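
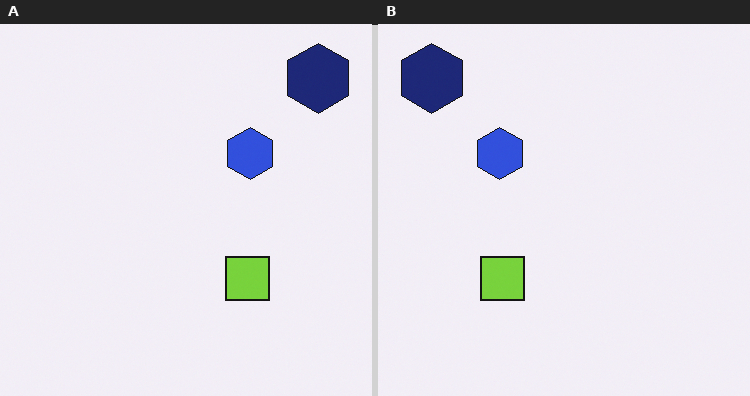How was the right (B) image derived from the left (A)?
It was flipped horizontally (left ↔ right).

The navy hexagon is in the top-right of the left (A) image and the top-left of the right (B) — shapes on opposite sides of the vertical midline have swapped in a mirror flip.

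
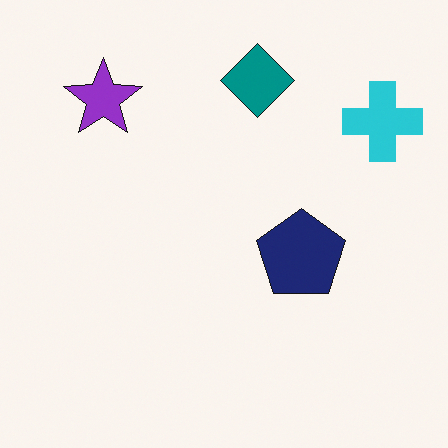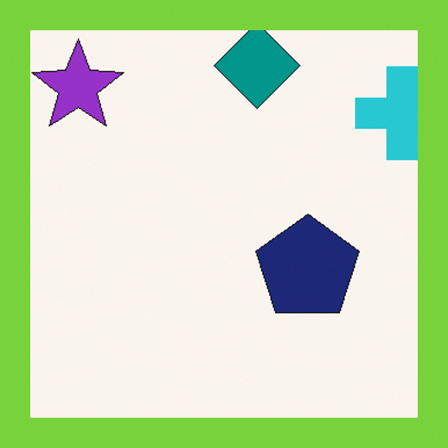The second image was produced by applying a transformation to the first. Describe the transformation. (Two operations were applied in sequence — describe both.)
It was cropped to a modestly smaller region and rescaled, then framed with a lime border.

The visible shapes are larger and the field of view is narrower; shapes near the original edges may be partly or wholly outside the frame — a crop-and-rescale. A solid lime frame runs around the edge of the second image, with the content slightly shrunk inside it.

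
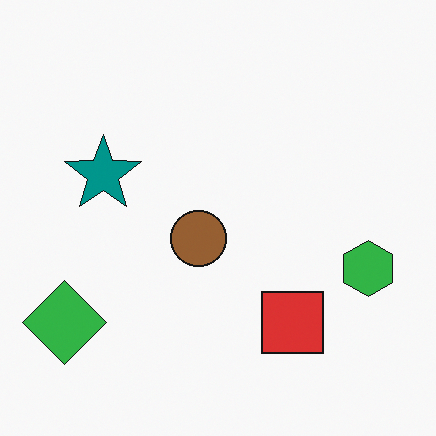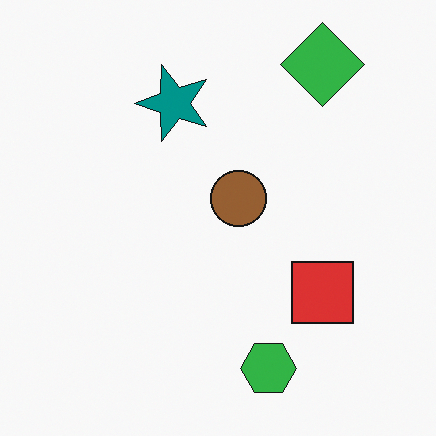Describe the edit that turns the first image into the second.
The transformation is: transposed (reflected across the top-left ↔ bottom-right diagonal).

Shapes have swapped their row and column positions — what was in the top-right is now in the bottom-left — a diagonal reflection.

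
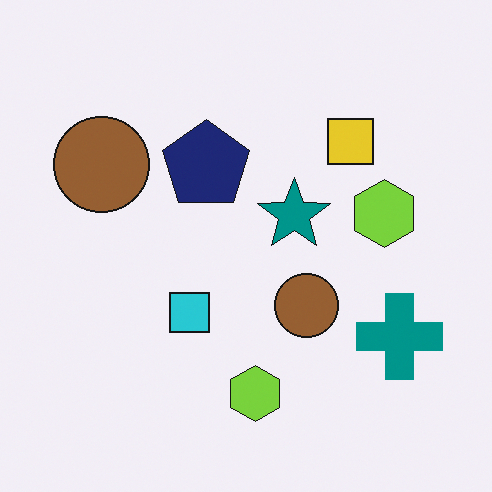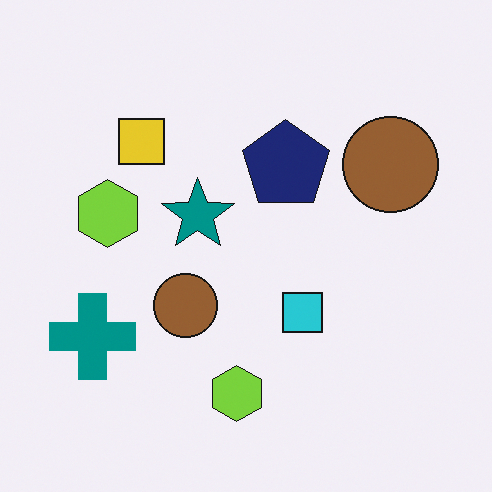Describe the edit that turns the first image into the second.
It was flipped horizontally (left ↔ right).

The teal cross is in the bottom-right of the first image and the bottom-left of the second — shapes on opposite sides of the vertical midline have swapped in a mirror flip.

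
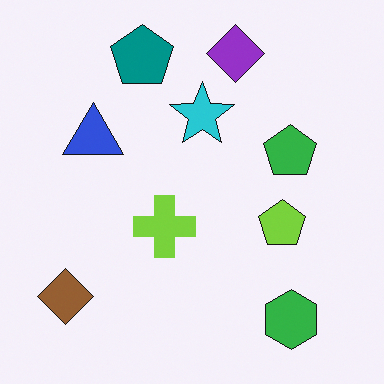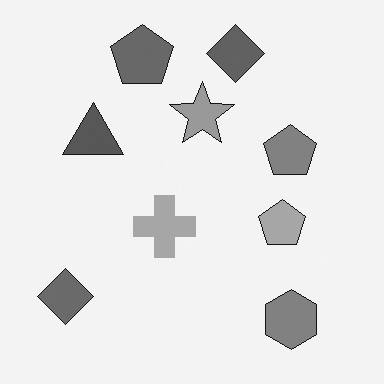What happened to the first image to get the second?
Converted to grayscale.

All color is removed — every shape is now a shade of grey.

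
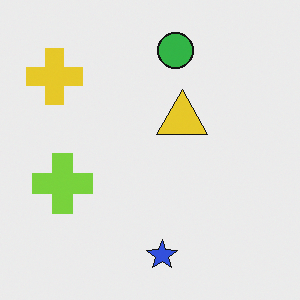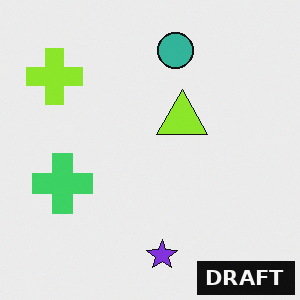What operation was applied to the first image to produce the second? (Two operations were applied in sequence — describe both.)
It was hue-shifted slightly, then watermarked with the text "DRAFT" in the lower-right corner.

Every shape's color has rotated by the same amount around the hue wheel — a uniform hue shift. A dark label reading "DRAFT" appears in the lower-right corner.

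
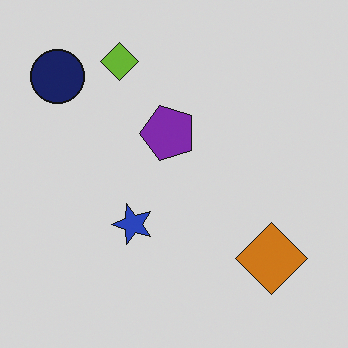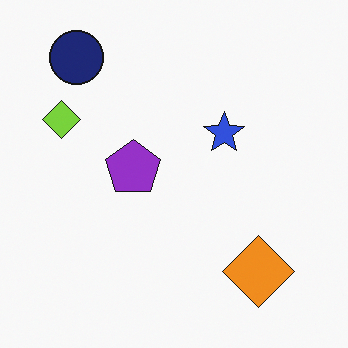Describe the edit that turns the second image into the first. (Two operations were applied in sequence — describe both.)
The first image is the second transposed (reflected across the top-left ↔ bottom-right diagonal), then slightly darkened.

Shapes have swapped their row and column positions — what was in the top-right is now in the bottom-left — a diagonal reflection. Every pixel — background and shapes alike — is uniformly darkened.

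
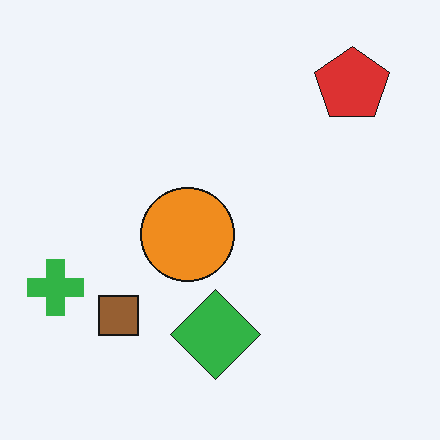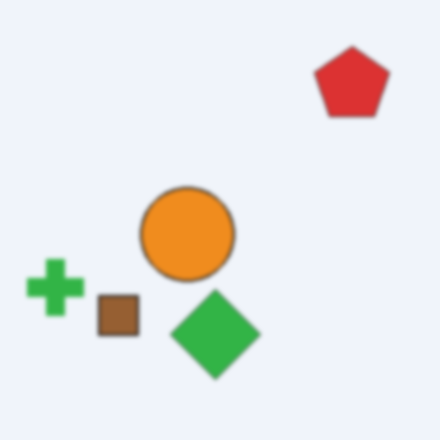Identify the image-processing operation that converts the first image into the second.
The image was slightly softened.

Shape edges and outlines are uniformly softened across the whole image.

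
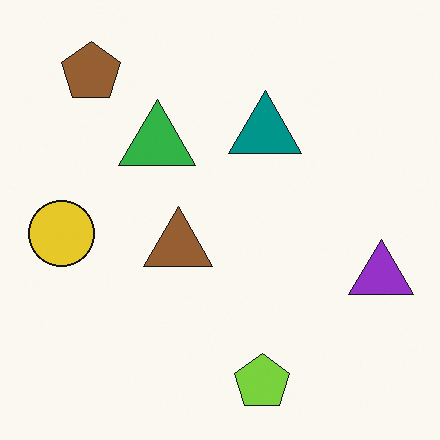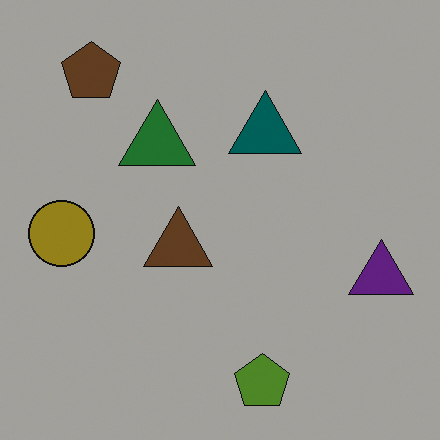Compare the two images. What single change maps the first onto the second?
The image was substantially darkened.

Every pixel — background and shapes alike — is uniformly darkened.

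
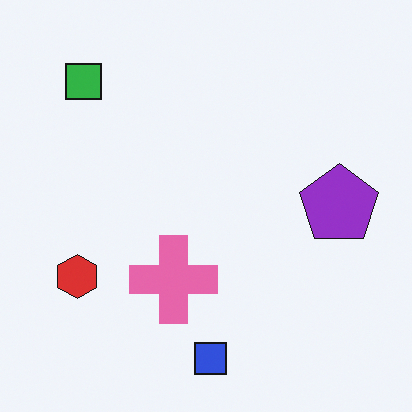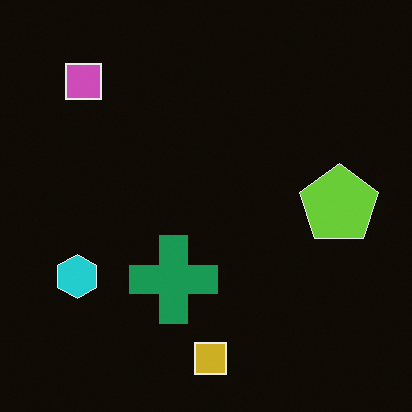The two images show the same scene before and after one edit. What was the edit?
It was color-inverted (negative).

The light background has become dark and every shape's color is its complement — a photographic negative.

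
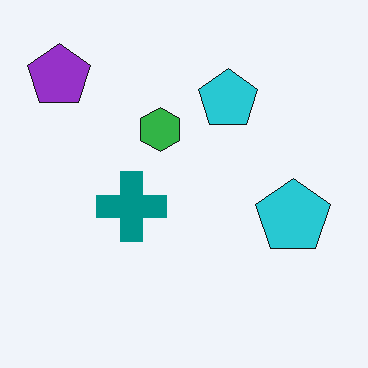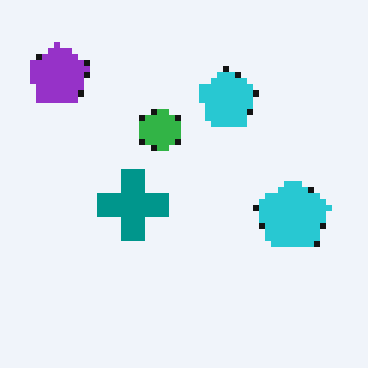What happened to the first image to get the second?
The transformation is: pixelated into visible square blocks.

Shapes are reduced to large square blocks; fine edges and outlines are lost — a downscale-then-upscale (mosaic) effect.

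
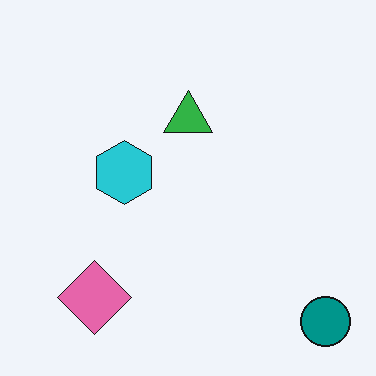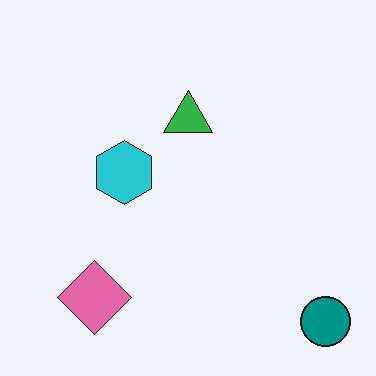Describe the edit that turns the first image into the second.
It was given moderate JPEG compression.

Blocky 8×8 compression artifacts appear around shape edges and the flat background shows ringing — characteristic JPEG degradation.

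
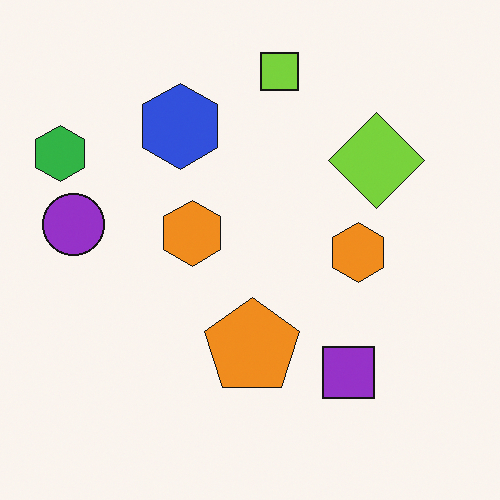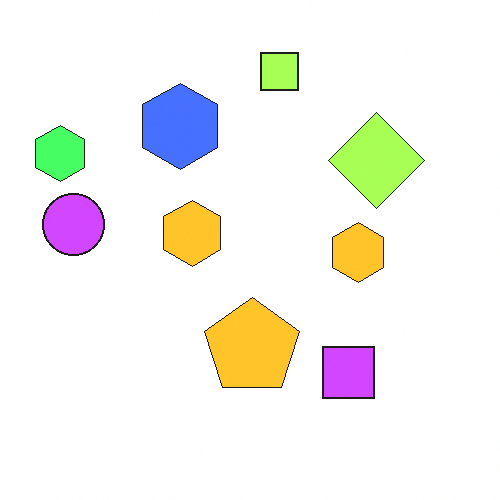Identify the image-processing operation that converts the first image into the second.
This is the original image brightened a lot.

Every pixel — background and shapes alike — is uniformly brightened.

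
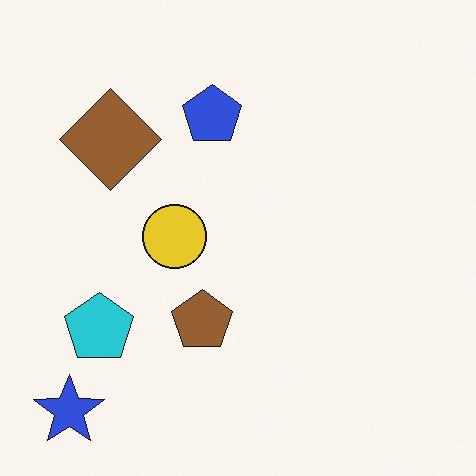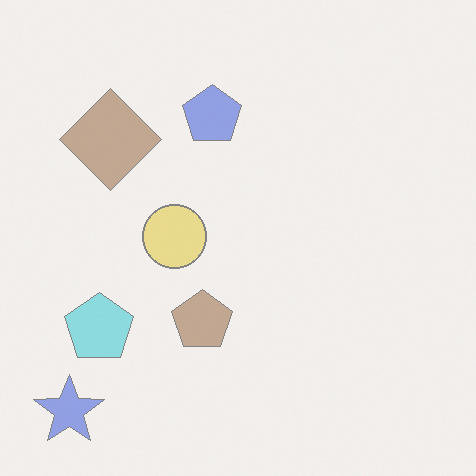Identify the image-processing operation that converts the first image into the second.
The second image is the first washed out (contrast reduced).

Tones are pushed toward mid-grey across the whole image — a global contrast change.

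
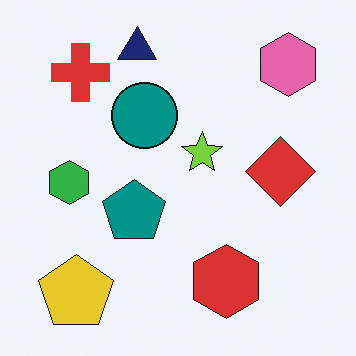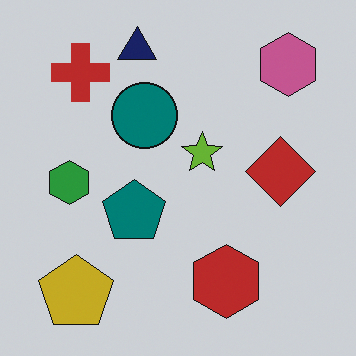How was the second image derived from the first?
This is the original image slightly darkened.

Every pixel — background and shapes alike — is uniformly darkened.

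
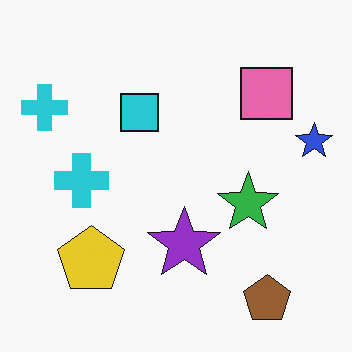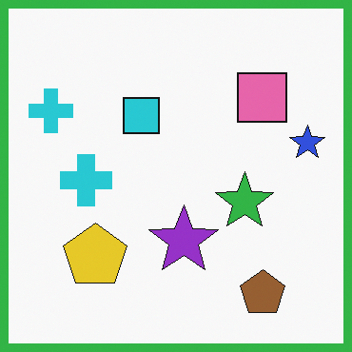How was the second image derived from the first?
It was framed with a green border.

A solid green frame runs around the edge of the second image, with the content slightly shrunk inside it.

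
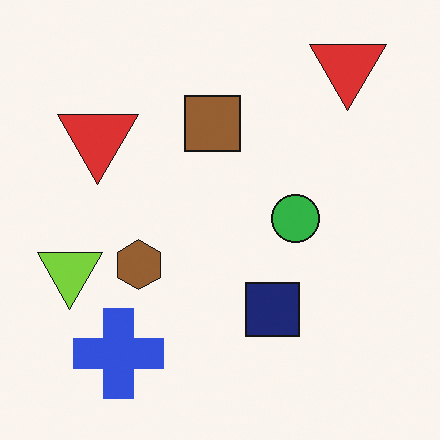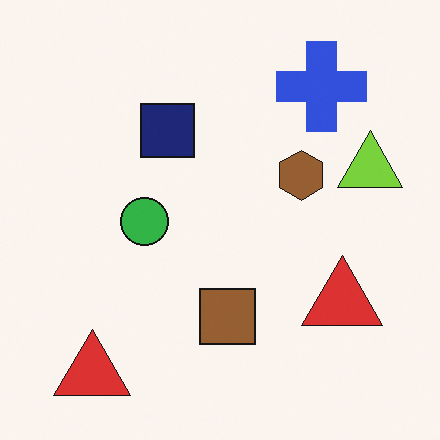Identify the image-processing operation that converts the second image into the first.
The transformation is: rotated 180°.

The blue cross sits in the top-right of the second image and the bottom-left of the first — consistent with a whole-image 180° rotation.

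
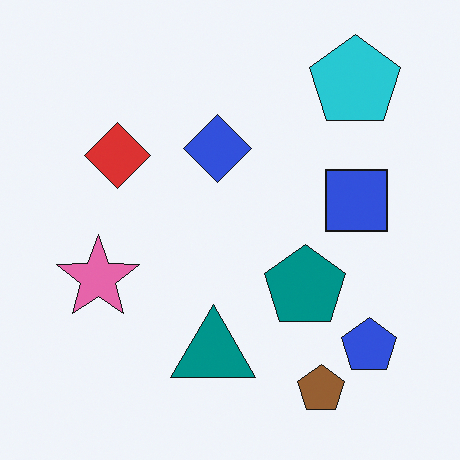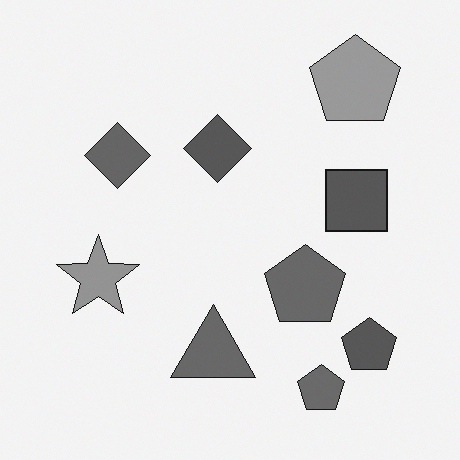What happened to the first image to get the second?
Converted to grayscale.

All color is removed — every shape is now a shade of grey.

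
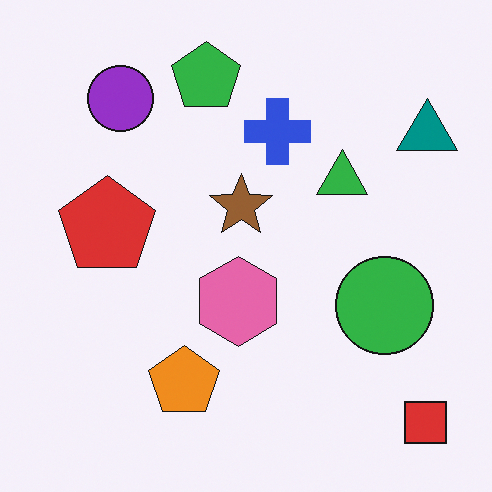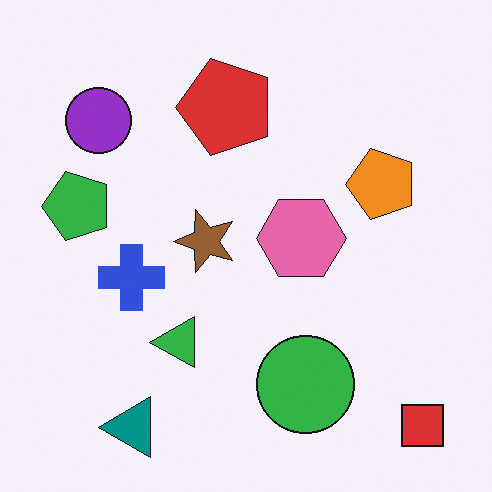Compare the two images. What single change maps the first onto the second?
This is the original image transposed (reflected across the top-left ↔ bottom-right diagonal).

Shapes have swapped their row and column positions — what was in the top-right is now in the bottom-left — a diagonal reflection.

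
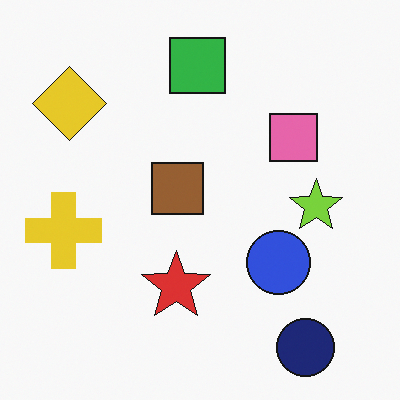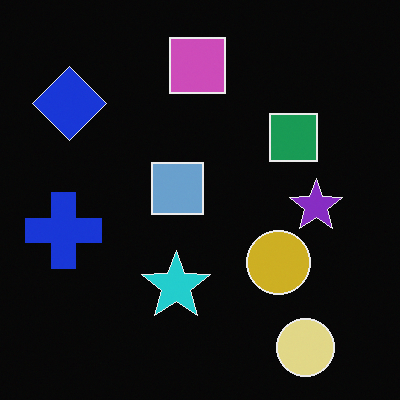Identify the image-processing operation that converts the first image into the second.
The second image is the first color-inverted (negative).

The light background has become dark and every shape's color is its complement — a photographic negative.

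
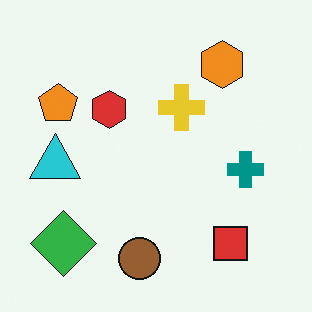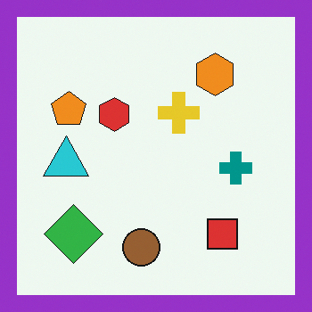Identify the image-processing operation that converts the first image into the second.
The image was framed with a purple border.

A solid purple frame runs around the edge of the second image, with the content slightly shrunk inside it.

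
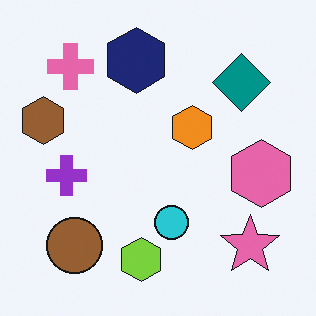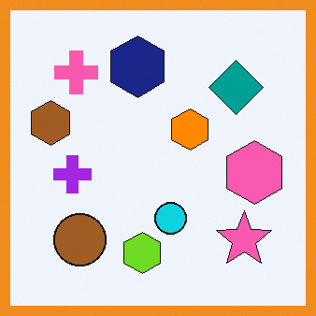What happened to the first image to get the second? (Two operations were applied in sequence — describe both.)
It was slightly oversaturated, then framed with a orange border.

All colors are more vivid — a global saturation change. A solid orange frame runs around the edge of the second image, with the content slightly shrunk inside it.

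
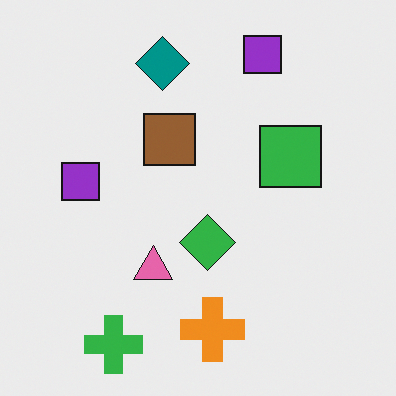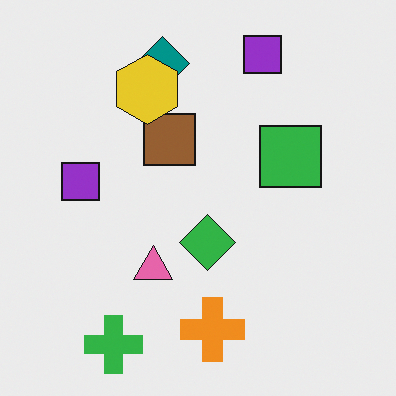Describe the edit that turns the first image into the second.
The image was overlaid with an additional yellow hexagon.

A yellow hexagon appears in the second image that is absent from the first.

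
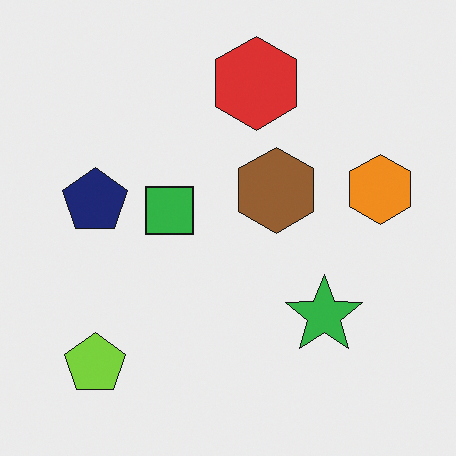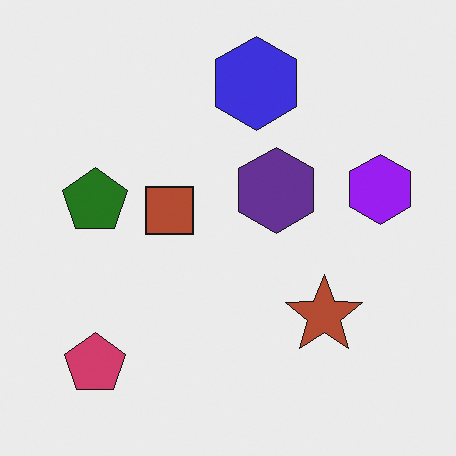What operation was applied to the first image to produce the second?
It was hue-shifted through roughly half the color wheel.

Every shape's color has rotated by the same amount around the hue wheel — a uniform hue shift.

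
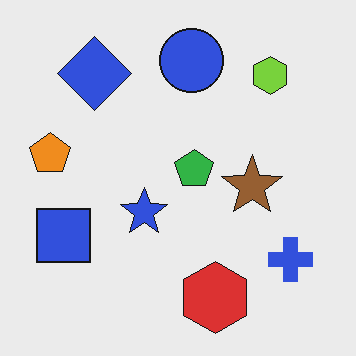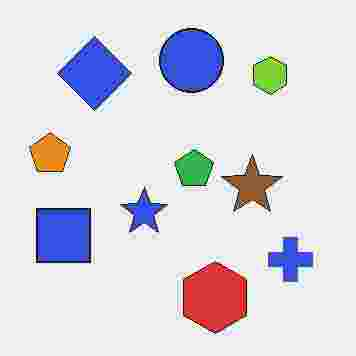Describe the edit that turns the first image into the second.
Heavily JPEG-compressed with obvious blocking artifacts.

Blocky 8×8 compression artifacts appear around shape edges and the flat background shows ringing — characteristic JPEG degradation.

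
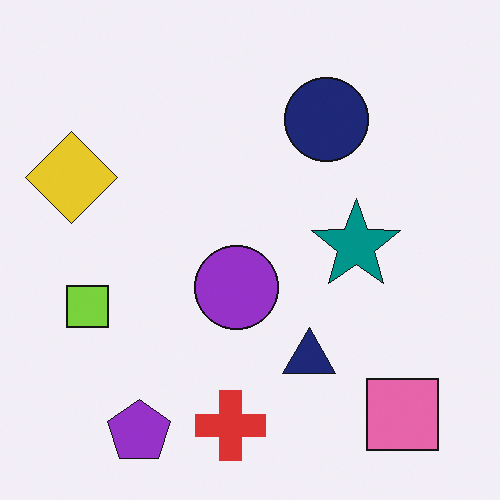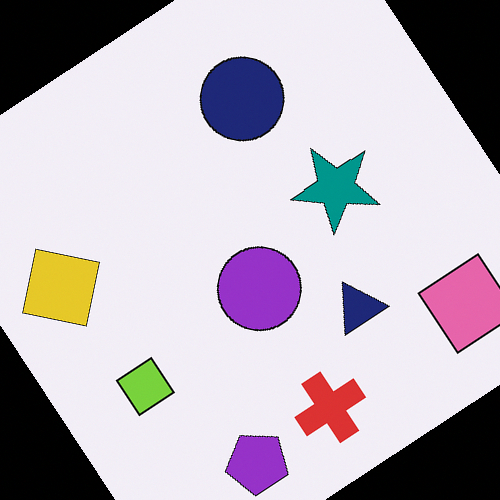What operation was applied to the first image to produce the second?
It was rotated counter-clockwise by a large amount — several tens of degrees.

Every shape is tilted by the same angle and the image corners show triangular fill wedges — a whole-image rotation by a non-right angle.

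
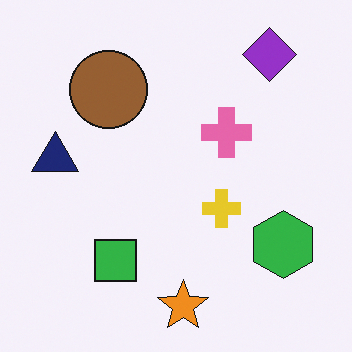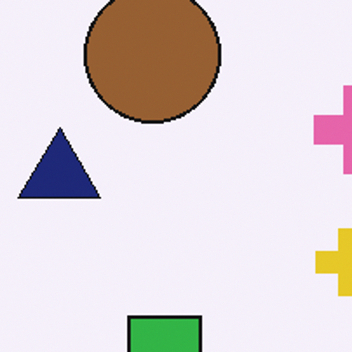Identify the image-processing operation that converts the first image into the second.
The second image is the first cropped to a noticeably smaller region and rescaled.

The visible shapes are larger and the field of view is narrower; shapes near the original edges may be partly or wholly outside the frame — a crop-and-rescale.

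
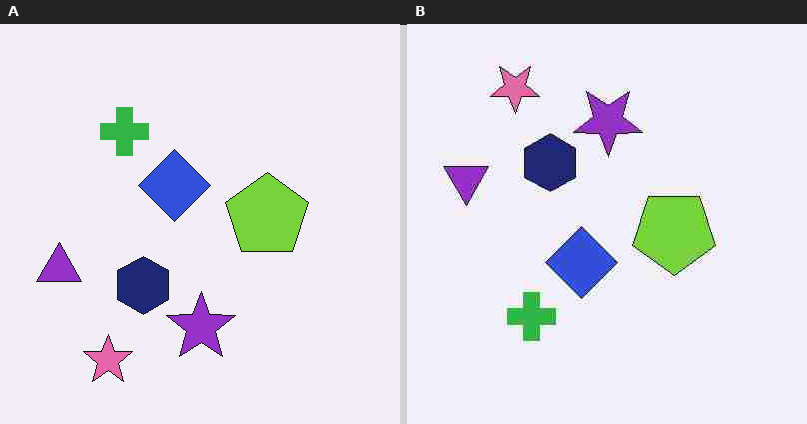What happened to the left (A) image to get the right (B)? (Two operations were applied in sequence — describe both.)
It was heavily JPEG-compressed with obvious blocking artifacts, then flipped vertically (top ↔ bottom).

Blocky 8×8 compression artifacts appear around shape edges and the flat background shows ringing — characteristic JPEG degradation. The pink star is in the bottom-left of the left (A) image and the top-left of the right (B) — shapes on opposite sides of the horizontal midline have swapped in a mirror flip.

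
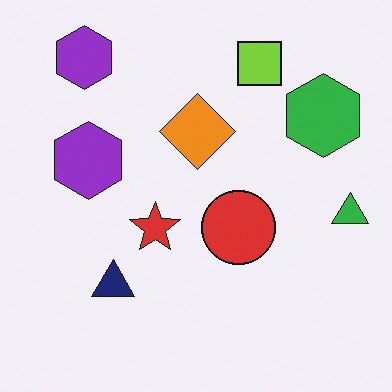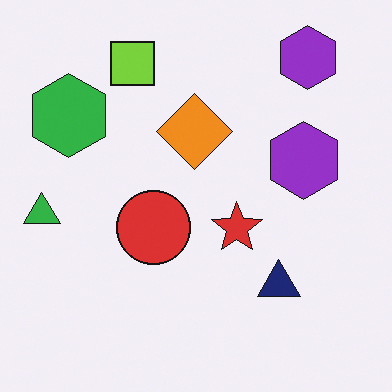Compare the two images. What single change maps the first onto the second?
It was flipped horizontally (left ↔ right).

The green triangle is in the right of the first image and the left of the second — shapes on opposite sides of the vertical midline have swapped in a mirror flip.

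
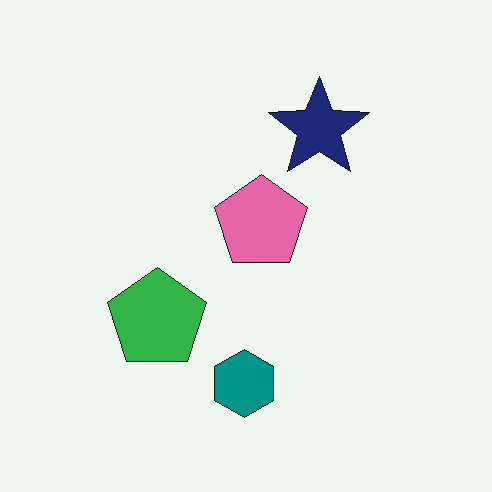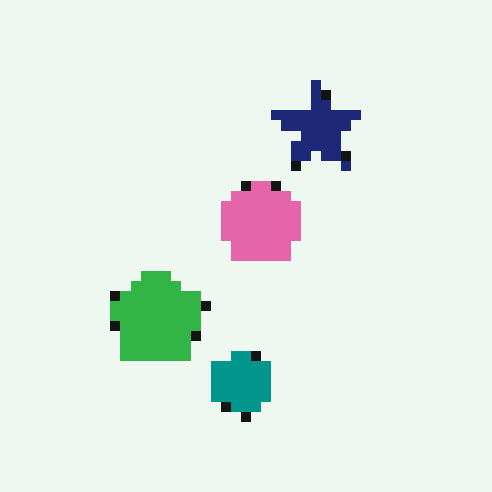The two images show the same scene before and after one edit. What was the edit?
It was heavily pixelated into large blocks.

Shapes are reduced to large square blocks; fine edges and outlines are lost — a downscale-then-upscale (mosaic) effect.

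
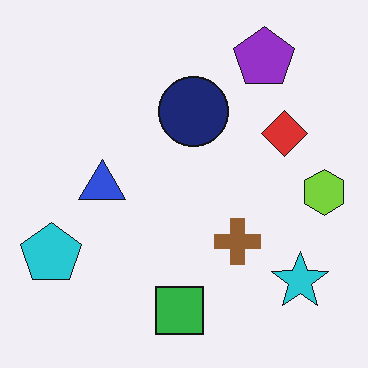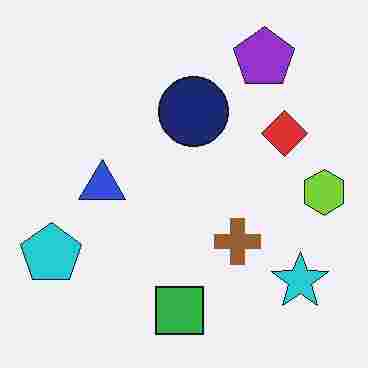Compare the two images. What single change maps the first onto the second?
The image was heavily JPEG-compressed with obvious blocking artifacts.

Blocky 8×8 compression artifacts appear around shape edges and the flat background shows ringing — characteristic JPEG degradation.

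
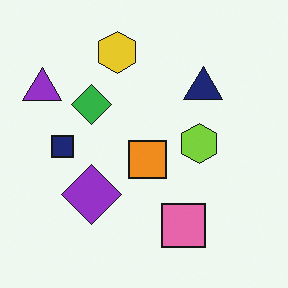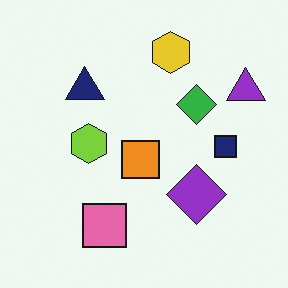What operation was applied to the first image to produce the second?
The second image is the first flipped horizontally (left ↔ right).

The purple triangle is in the top-left of the first image and the top-right of the second — shapes on opposite sides of the vertical midline have swapped in a mirror flip.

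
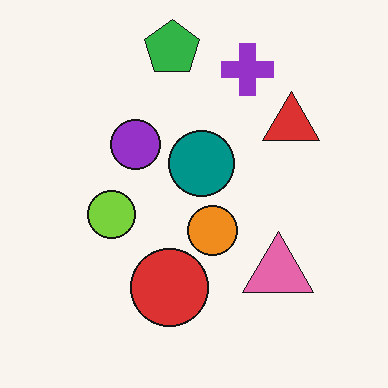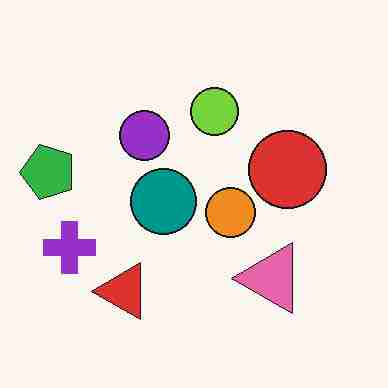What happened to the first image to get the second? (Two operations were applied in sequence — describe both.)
Degraded with heavy JPEG compression, then transposed (reflected across the top-left ↔ bottom-right diagonal).

Blocky 8×8 compression artifacts appear around shape edges and the flat background shows ringing — characteristic JPEG degradation. Shapes have swapped their row and column positions — what was in the top-right is now in the bottom-left — a diagonal reflection.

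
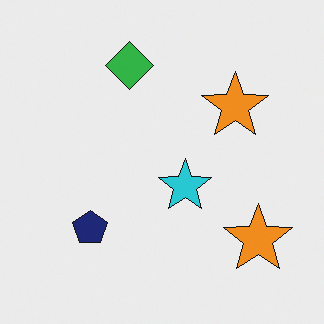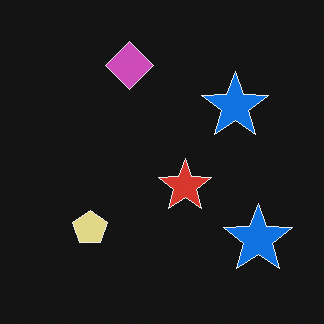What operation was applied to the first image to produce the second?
This is the original image color-inverted (negative).

The light background has become dark and every shape's color is its complement — a photographic negative.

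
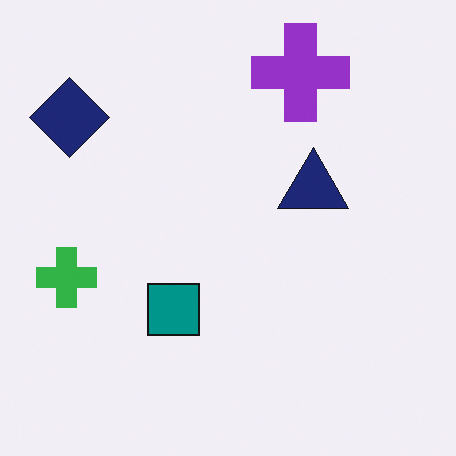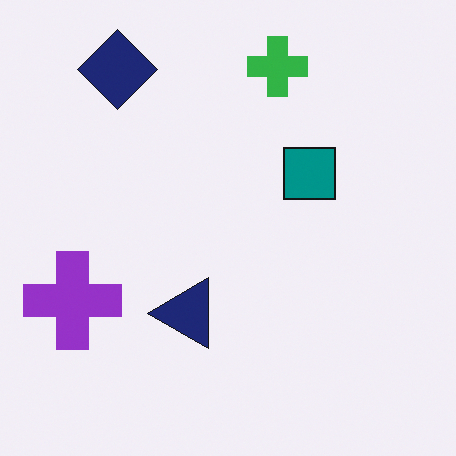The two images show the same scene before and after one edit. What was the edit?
Transposed (reflected across the top-left ↔ bottom-right diagonal).

Shapes have swapped their row and column positions — what was in the top-right is now in the bottom-left — a diagonal reflection.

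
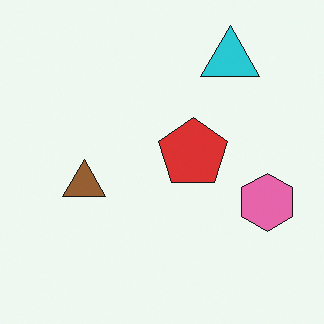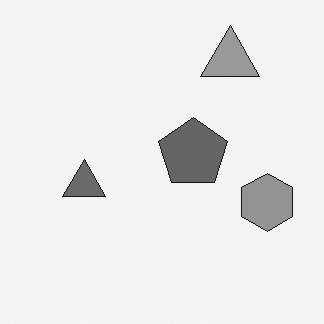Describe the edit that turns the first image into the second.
The image was converted to grayscale.

All color is removed — every shape is now a shade of grey.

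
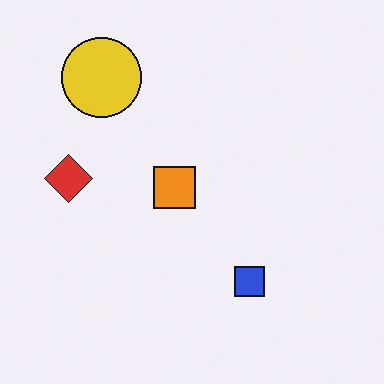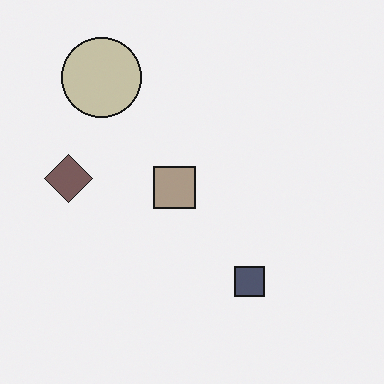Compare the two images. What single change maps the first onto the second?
This is the original image heavily desaturated.

All colors are more muted and greyish — a global saturation change.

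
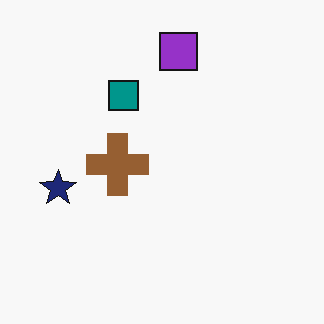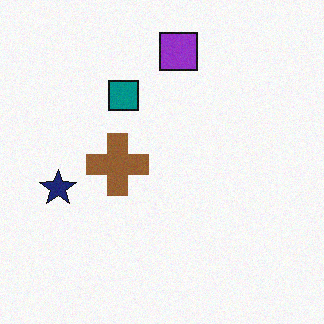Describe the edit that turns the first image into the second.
The image was degraded with subtle gaussian noise.

Random speckle covers the whole image, including the flat background.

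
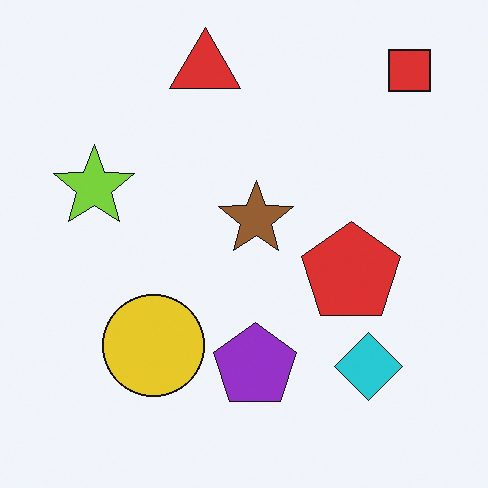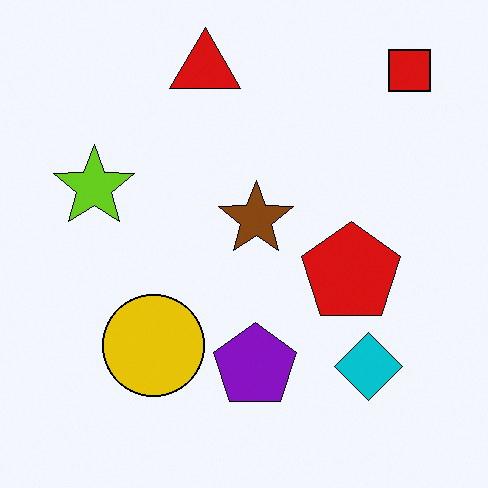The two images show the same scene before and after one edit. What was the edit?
The transformation is: given slightly increased contrast.

Tones are pushed away from mid-grey across the whole image — a global contrast change.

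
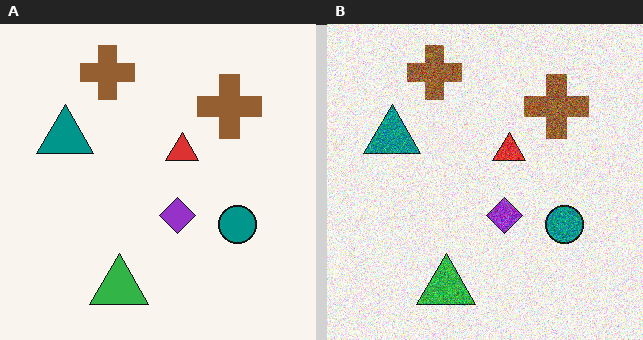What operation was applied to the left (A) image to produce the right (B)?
The right (B) image is the left (A) degraded with a thick layer of grain.

Random speckle covers the whole image, including the flat background.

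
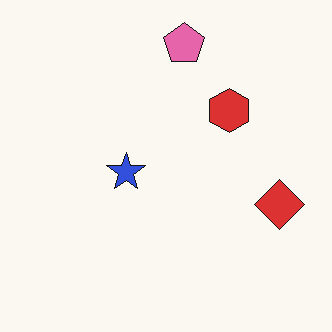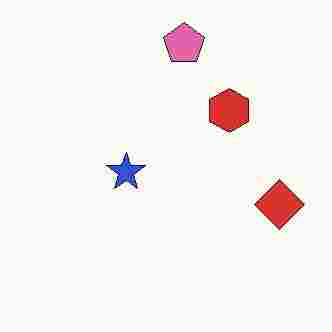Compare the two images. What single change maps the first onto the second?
It was heavily JPEG-compressed with obvious blocking artifacts.

Blocky 8×8 compression artifacts appear around shape edges and the flat background shows ringing — characteristic JPEG degradation.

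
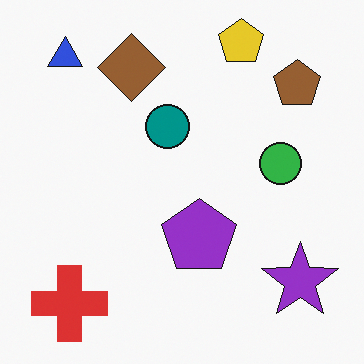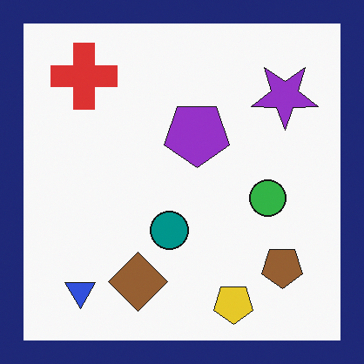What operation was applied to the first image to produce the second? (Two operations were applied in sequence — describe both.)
The second image is the first flipped vertically (top ↔ bottom), then framed with a navy border.

The yellow pentagon is in the top of the first image and the bottom of the second — shapes on opposite sides of the horizontal midline have swapped in a mirror flip. A solid navy frame runs around the edge of the second image, with the content slightly shrunk inside it.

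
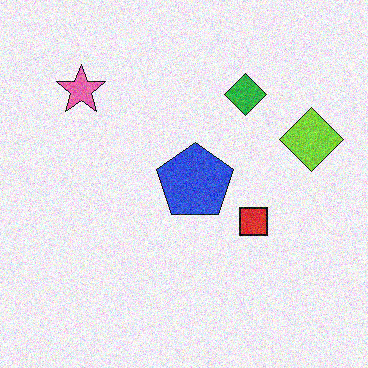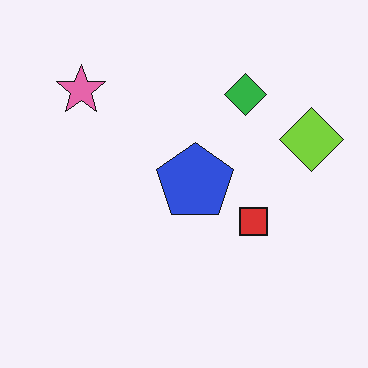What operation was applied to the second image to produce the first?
It was degraded with moderate additive noise.

Random speckle covers the whole image, including the flat background.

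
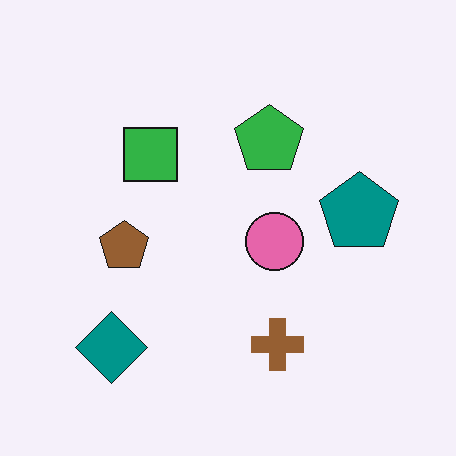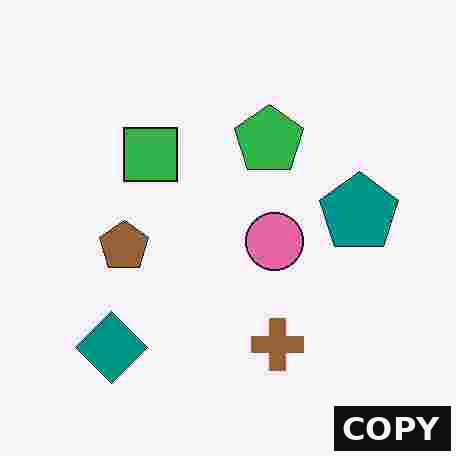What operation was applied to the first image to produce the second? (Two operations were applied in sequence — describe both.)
The transformation is: degraded with heavy JPEG compression, then watermarked with the text "COPY" in the lower-right corner.

Blocky 8×8 compression artifacts appear around shape edges and the flat background shows ringing — characteristic JPEG degradation. A dark label reading "COPY" appears in the lower-right corner.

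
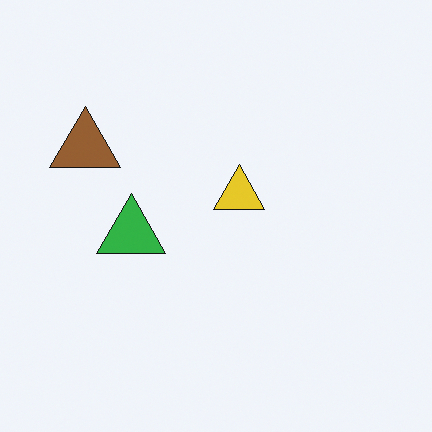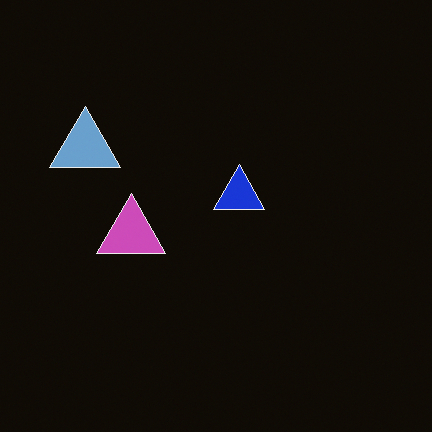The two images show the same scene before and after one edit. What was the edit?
The transformation is: color-inverted (negative).

The light background has become dark and every shape's color is its complement — a photographic negative.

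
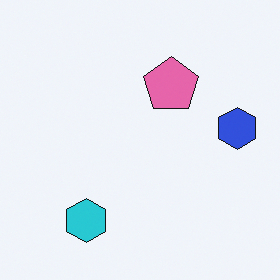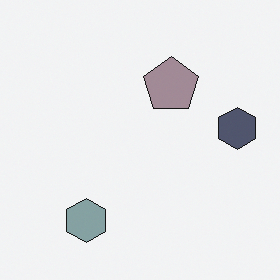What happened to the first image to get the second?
The transformation is: made much more muted (saturation change).

All colors are more muted and greyish — a global saturation change.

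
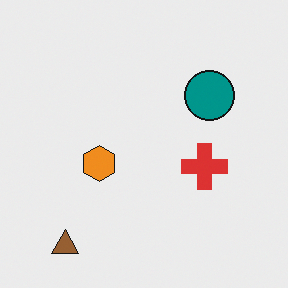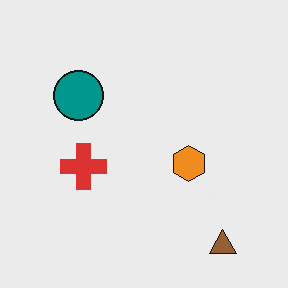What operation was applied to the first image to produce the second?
The transformation is: flipped horizontally (left ↔ right).

The brown triangle is in the bottom-left of the first image and the bottom-right of the second — shapes on opposite sides of the vertical midline have swapped in a mirror flip.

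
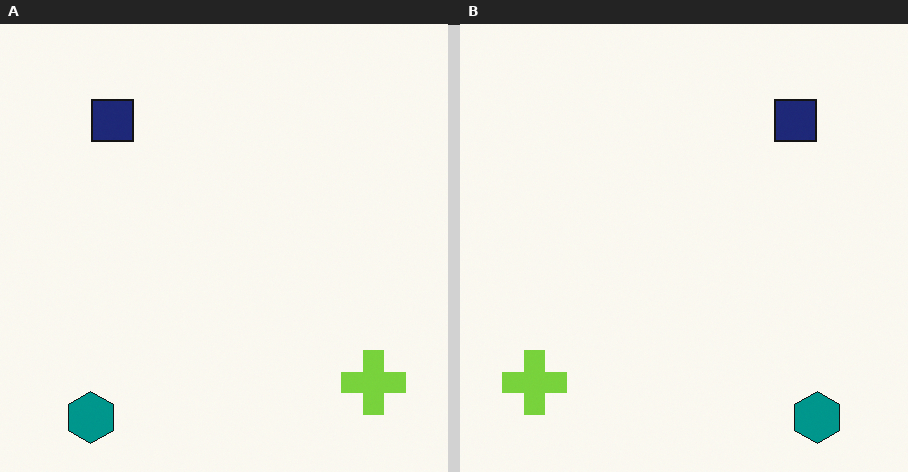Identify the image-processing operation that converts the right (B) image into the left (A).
The image was flipped horizontally (left ↔ right).

The lime cross is in the bottom-left of the right (B) image and the bottom-right of the left (A) — shapes on opposite sides of the vertical midline have swapped in a mirror flip.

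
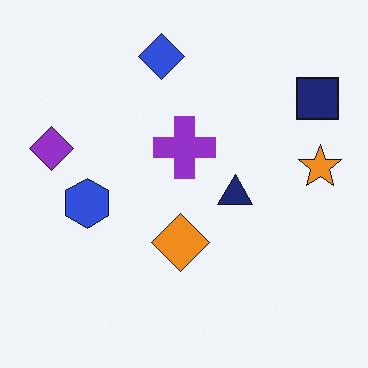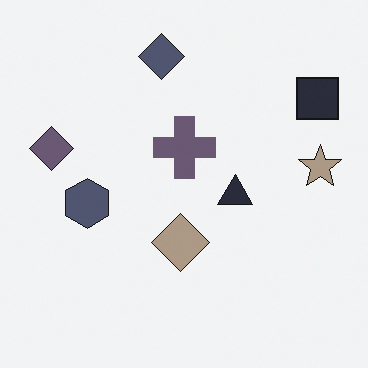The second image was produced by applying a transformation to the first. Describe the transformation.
The transformation is: heavily desaturated.

All colors are more muted and greyish — a global saturation change.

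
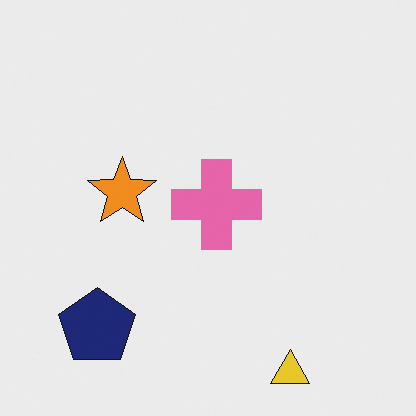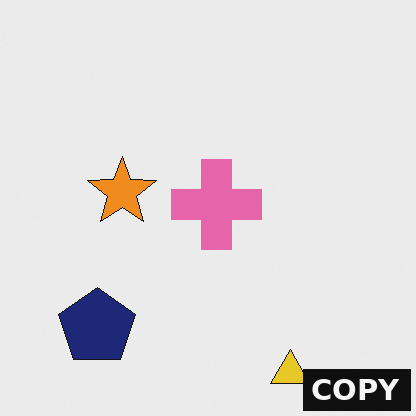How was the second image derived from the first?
Watermarked with the text "COPY" in the lower-right corner.

A dark label reading "COPY" appears in the lower-right corner.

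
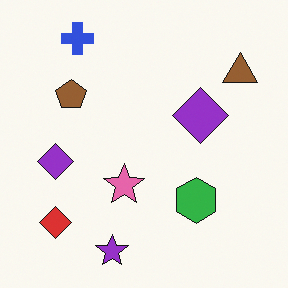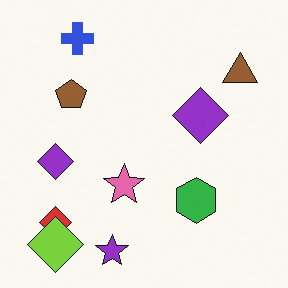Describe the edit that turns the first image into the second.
Overlaid with an additional lime diamond.

A lime diamond appears in the second image that is absent from the first.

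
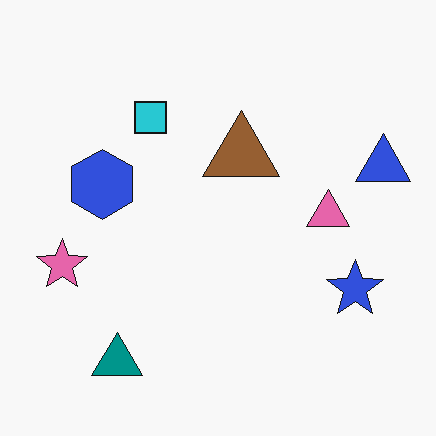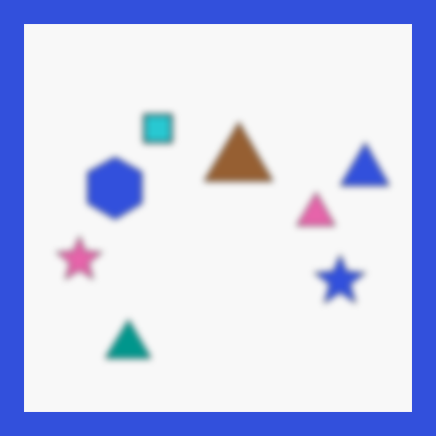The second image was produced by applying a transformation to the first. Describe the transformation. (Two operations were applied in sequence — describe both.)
The second image is the first noticeably gaussian-blurred, then framed with a blue border.

Shape edges and outlines are uniformly softened across the whole image. A solid blue frame runs around the edge of the second image, with the content slightly shrunk inside it.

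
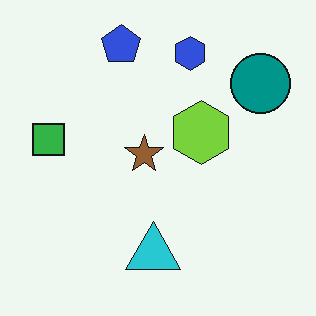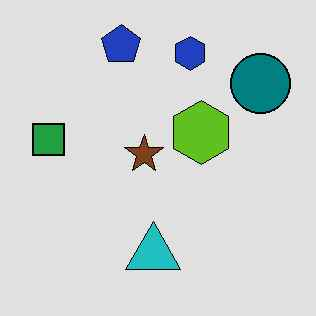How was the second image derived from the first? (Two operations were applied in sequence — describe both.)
It was moderately posterized, then JPEG-compressed with visible artifacts.

Each flat color has snapped to a coarser quantized level — most visibly, the near-white background has dropped to a flat grey. Blocky 8×8 compression artifacts appear around shape edges and the flat background shows ringing — characteristic JPEG degradation.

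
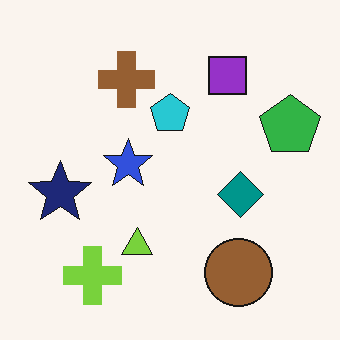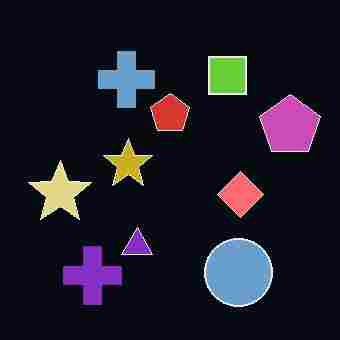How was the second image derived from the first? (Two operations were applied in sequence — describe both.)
The second image is the first color-inverted (negative), then heavily JPEG-compressed with obvious blocking artifacts.

The light background has become dark and every shape's color is its complement — a photographic negative. Blocky 8×8 compression artifacts appear around shape edges and the flat background shows ringing — characteristic JPEG degradation.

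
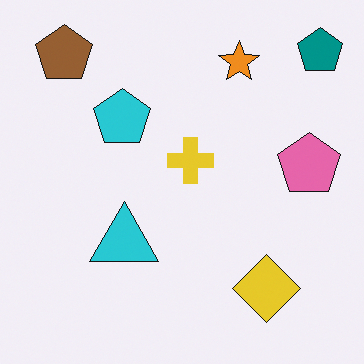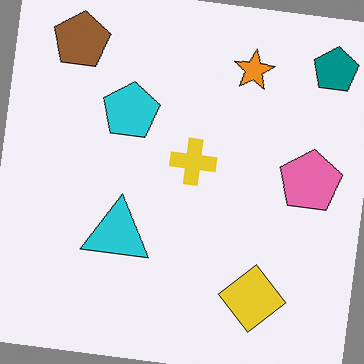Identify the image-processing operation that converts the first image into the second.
This is the original image rotated clockwise by a small amount.

Every shape is tilted by the same angle and the image corners show triangular fill wedges — a whole-image rotation by a non-right angle.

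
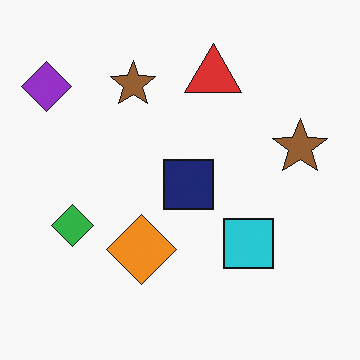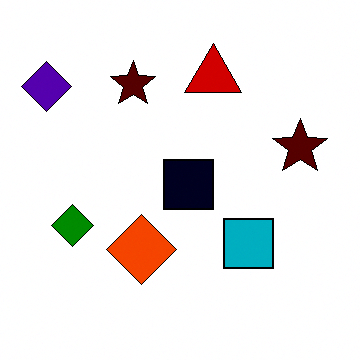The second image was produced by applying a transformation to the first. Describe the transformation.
It was boosted in contrast.

Tones are pushed away from mid-grey across the whole image — a global contrast change.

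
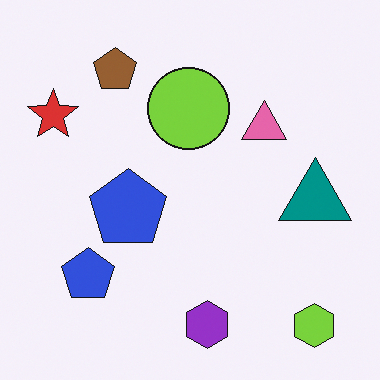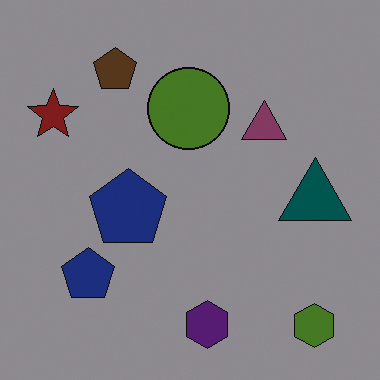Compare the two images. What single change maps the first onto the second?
The transformation is: noticeably darkened.

Every pixel — background and shapes alike — is uniformly darkened.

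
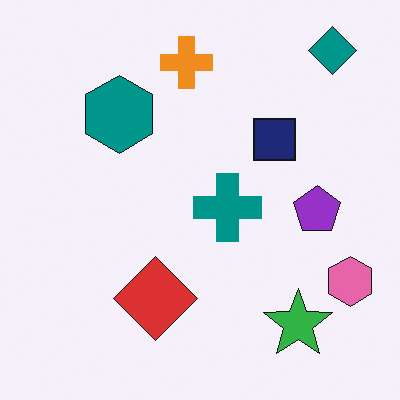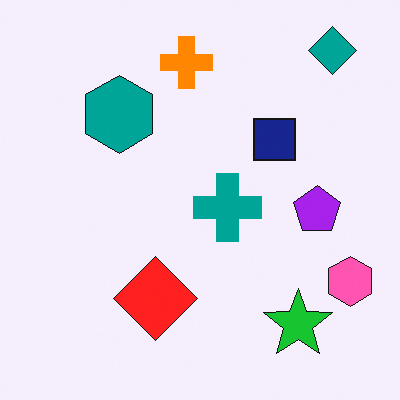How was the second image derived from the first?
It was slightly oversaturated.

All colors are more vivid — a global saturation change.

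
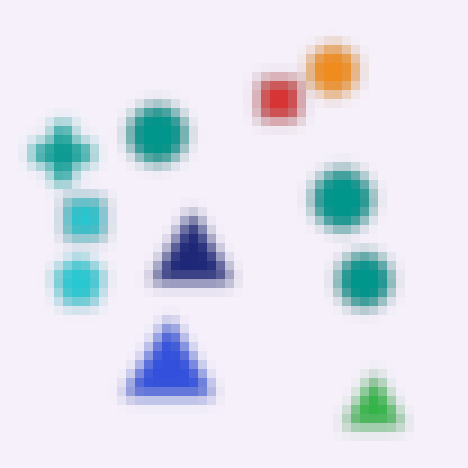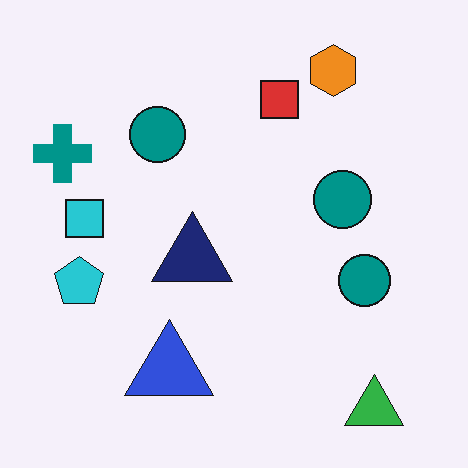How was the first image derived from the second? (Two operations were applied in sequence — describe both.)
The image was heavily blurred, then coarsely pixelated.

Shape edges and outlines are uniformly softened across the whole image. Shapes are reduced to large square blocks; fine edges and outlines are lost — a downscale-then-upscale (mosaic) effect.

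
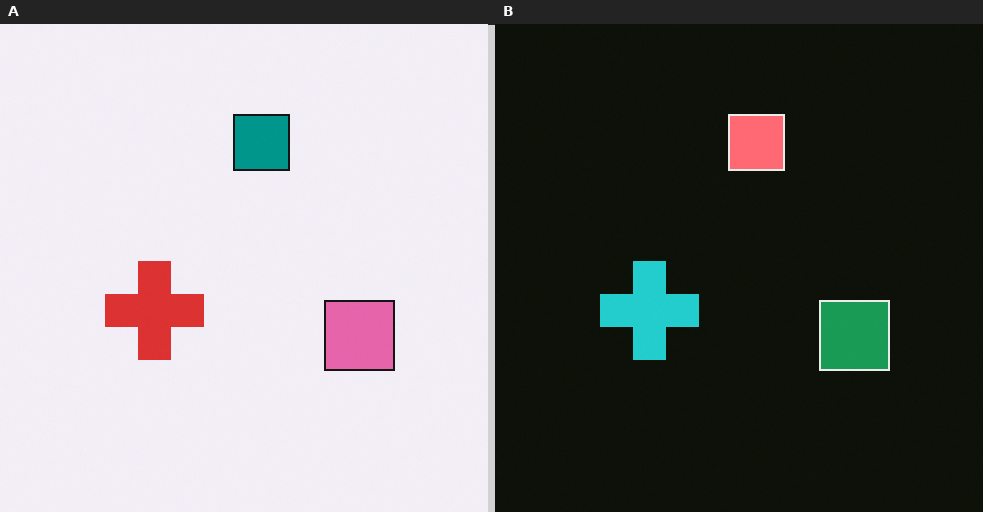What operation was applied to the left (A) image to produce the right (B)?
Color-inverted (negative).

The light background has become dark and every shape's color is its complement — a photographic negative.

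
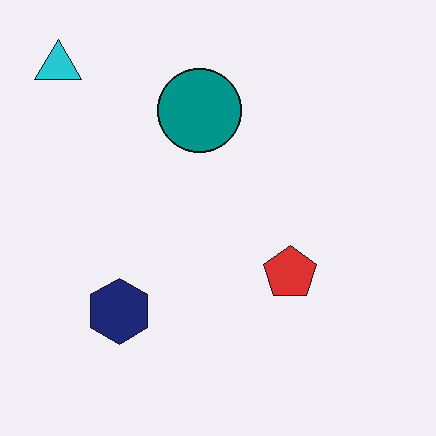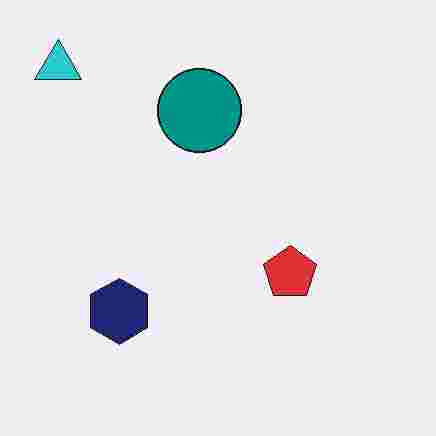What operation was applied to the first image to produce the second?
The second image is the first degraded with heavy JPEG compression.

Blocky 8×8 compression artifacts appear around shape edges and the flat background shows ringing — characteristic JPEG degradation.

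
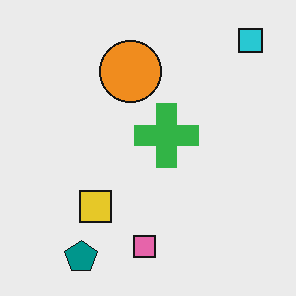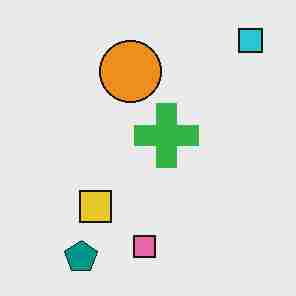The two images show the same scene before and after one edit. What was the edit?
It was heavily JPEG-compressed with obvious blocking artifacts.

Blocky 8×8 compression artifacts appear around shape edges and the flat background shows ringing — characteristic JPEG degradation.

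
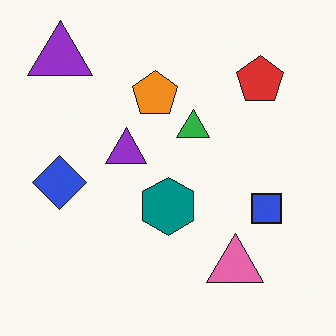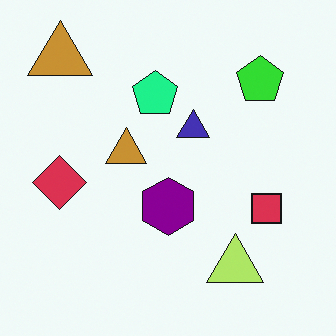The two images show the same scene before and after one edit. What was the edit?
It was hue-shifted by a moderate amount.

Every shape's color has rotated by the same amount around the hue wheel — a uniform hue shift.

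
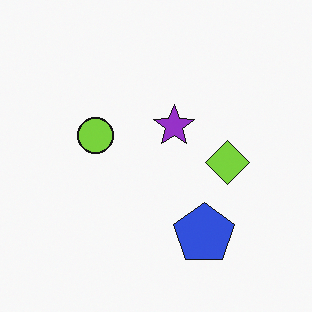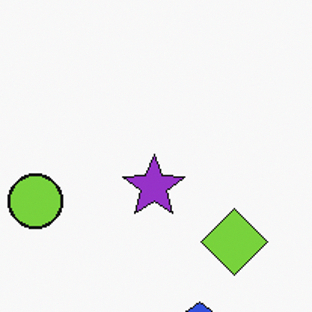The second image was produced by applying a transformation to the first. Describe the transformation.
This is the original image cropped slightly and scaled back up.

The visible shapes are larger and the field of view is narrower; shapes near the original edges may be partly or wholly outside the frame — a crop-and-rescale.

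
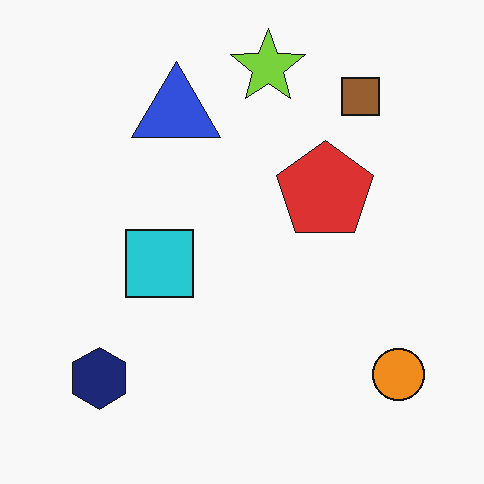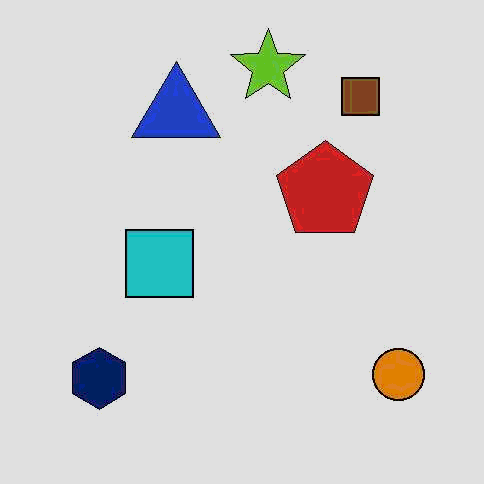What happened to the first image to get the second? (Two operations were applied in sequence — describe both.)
The image was given moderate JPEG compression, then moderately posterized.

Blocky 8×8 compression artifacts appear around shape edges and the flat background shows ringing — characteristic JPEG degradation. Each flat color has snapped to a coarser quantized level — most visibly, the near-white background has dropped to a flat grey.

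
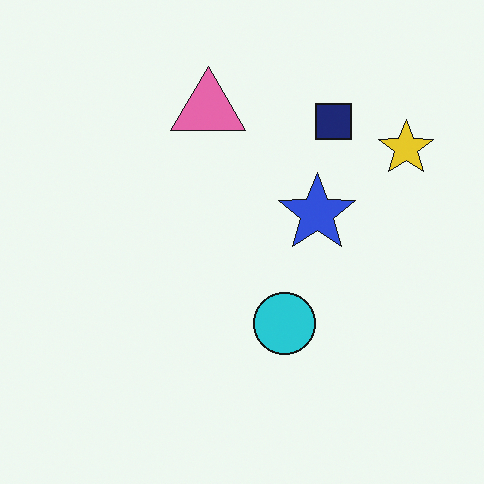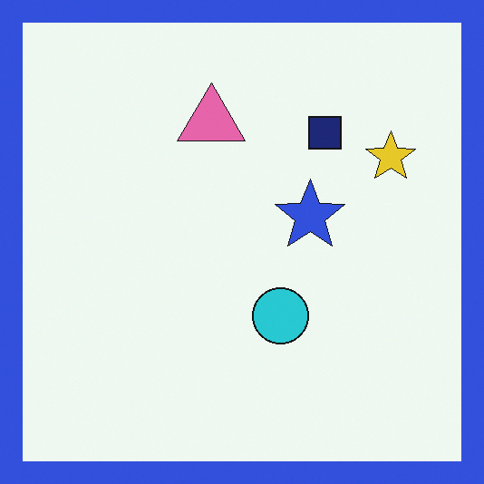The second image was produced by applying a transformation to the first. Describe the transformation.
Framed with a blue border.

A solid blue frame runs around the edge of the second image, with the content slightly shrunk inside it.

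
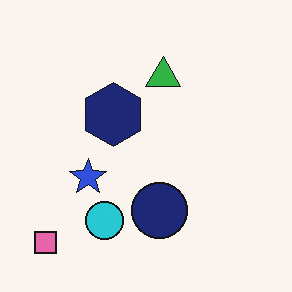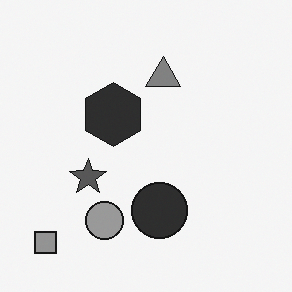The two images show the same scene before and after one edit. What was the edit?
Converted to grayscale.

All color is removed — every shape is now a shade of grey.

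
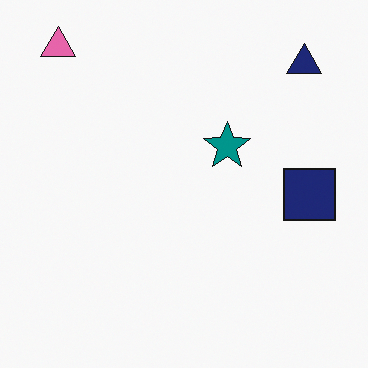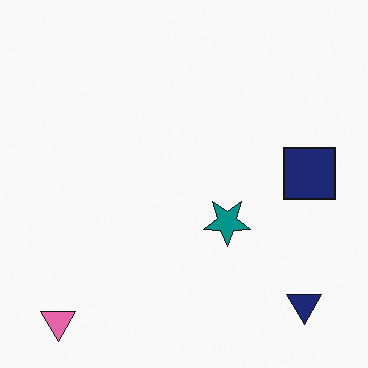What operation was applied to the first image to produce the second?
This is the original image flipped vertically (top ↔ bottom).

The pink triangle is in the top-left of the first image and the bottom-left of the second — shapes on opposite sides of the horizontal midline have swapped in a mirror flip.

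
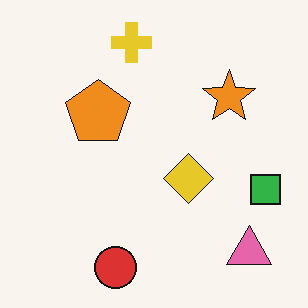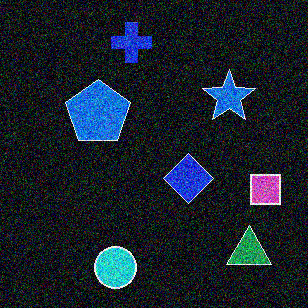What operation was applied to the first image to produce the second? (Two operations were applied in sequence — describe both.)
The transformation is: color-inverted (negative), then degraded with heavy additive noise.

The light background has become dark and every shape's color is its complement — a photographic negative. Random speckle covers the whole image, including the flat background.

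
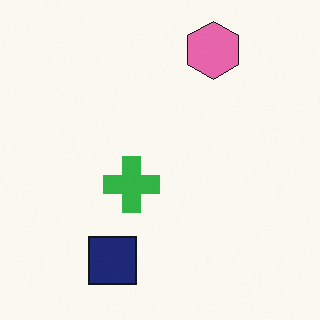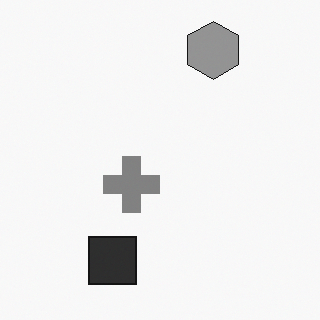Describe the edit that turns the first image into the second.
The second image is the first converted to grayscale.

All color is removed — every shape is now a shade of grey.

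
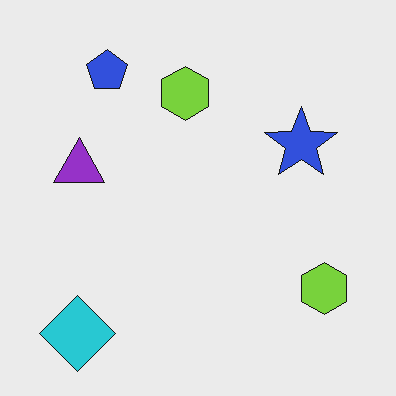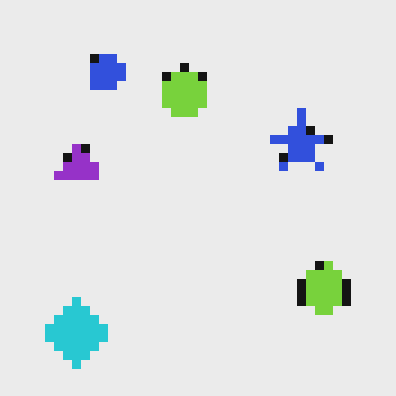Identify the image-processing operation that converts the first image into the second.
The second image is the first heavily pixelated into large blocks.

Shapes are reduced to large square blocks; fine edges and outlines are lost — a downscale-then-upscale (mosaic) effect.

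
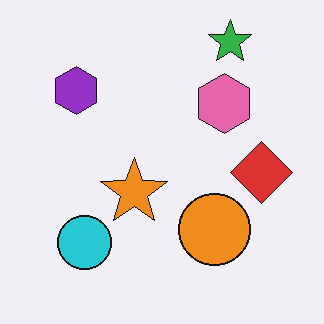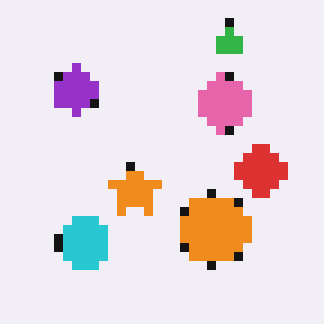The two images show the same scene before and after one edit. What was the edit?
This is the original image heavily pixelated into large blocks.

Shapes are reduced to large square blocks; fine edges and outlines are lost — a downscale-then-upscale (mosaic) effect.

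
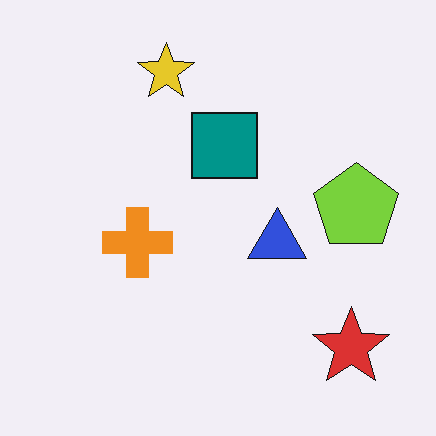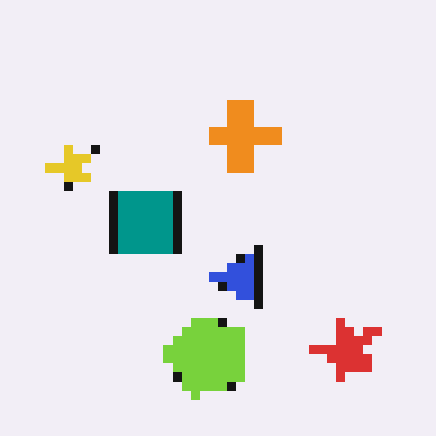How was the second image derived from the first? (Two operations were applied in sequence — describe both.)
The image was transposed (reflected across the top-left ↔ bottom-right diagonal), then coarsely pixelated.

Shapes have swapped their row and column positions — what was in the top-right is now in the bottom-left — a diagonal reflection. Shapes are reduced to large square blocks; fine edges and outlines are lost — a downscale-then-upscale (mosaic) effect.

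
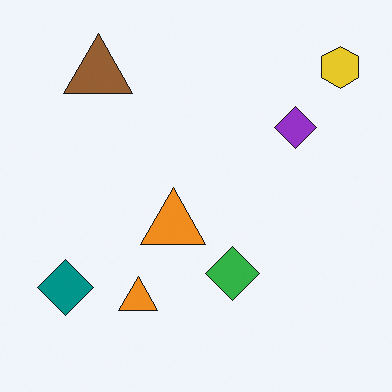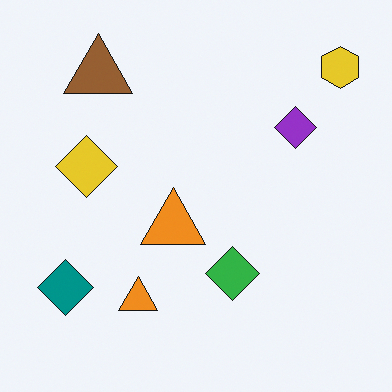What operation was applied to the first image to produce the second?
The second image is the first overlaid with an additional yellow diamond.

A yellow diamond appears in the second image that is absent from the first.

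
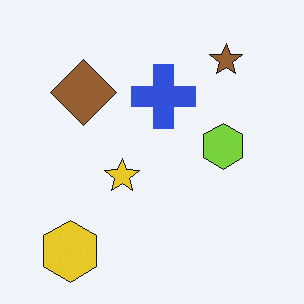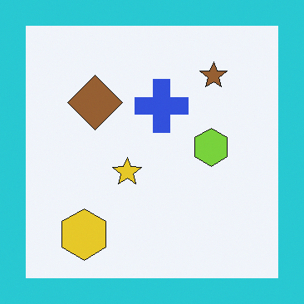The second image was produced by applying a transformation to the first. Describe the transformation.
Framed with a cyan border.

A solid cyan frame runs around the edge of the second image, with the content slightly shrunk inside it.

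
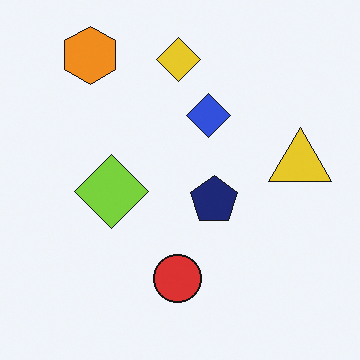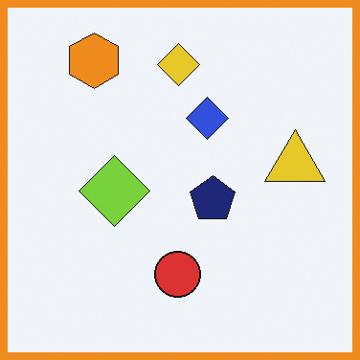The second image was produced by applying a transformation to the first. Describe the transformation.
This is the original image framed with a orange border.

A solid orange frame runs around the edge of the second image, with the content slightly shrunk inside it.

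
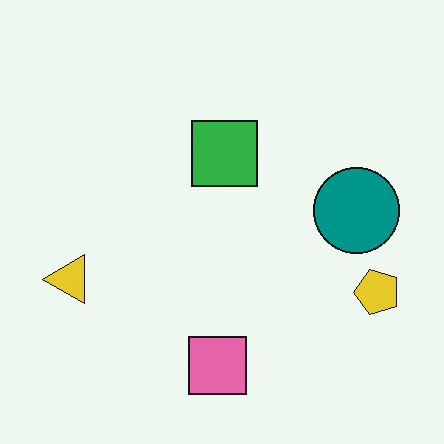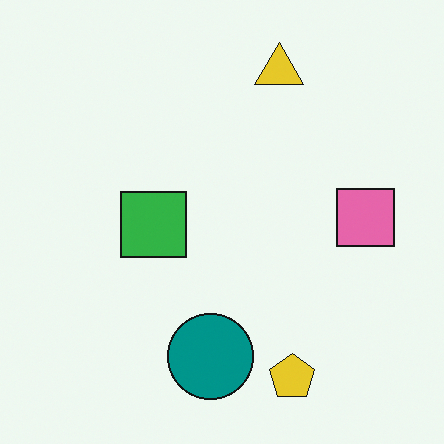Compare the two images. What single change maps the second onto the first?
It was transposed (reflected across the top-left ↔ bottom-right diagonal).

Shapes have swapped their row and column positions — what was in the top-right is now in the bottom-left — a diagonal reflection.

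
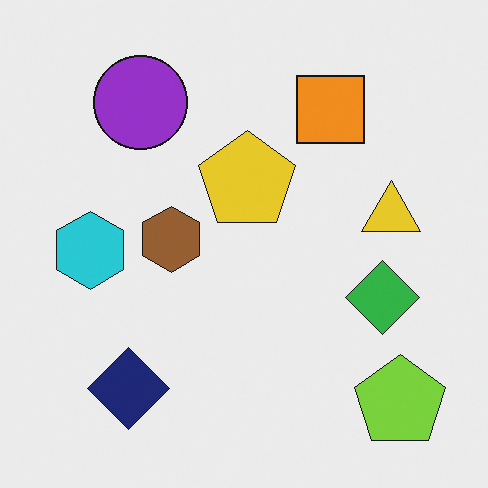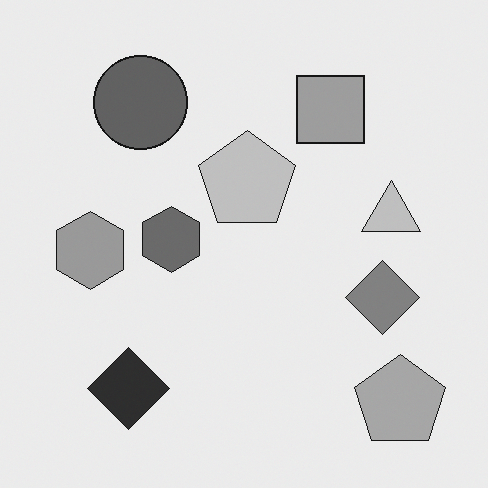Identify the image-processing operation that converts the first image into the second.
The transformation is: converted to grayscale.

All color is removed — every shape is now a shade of grey.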